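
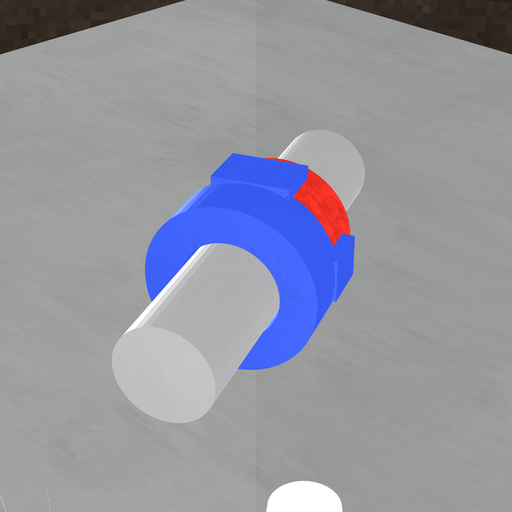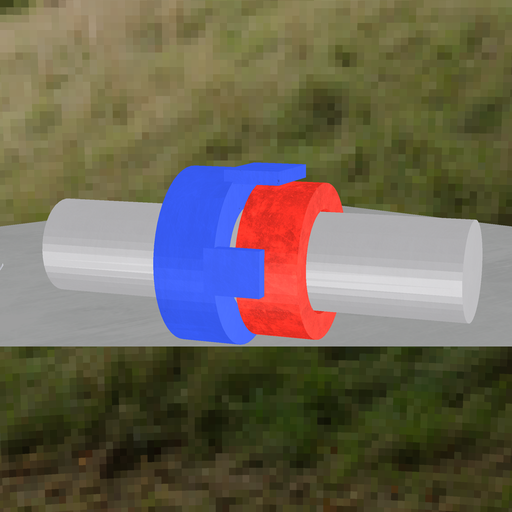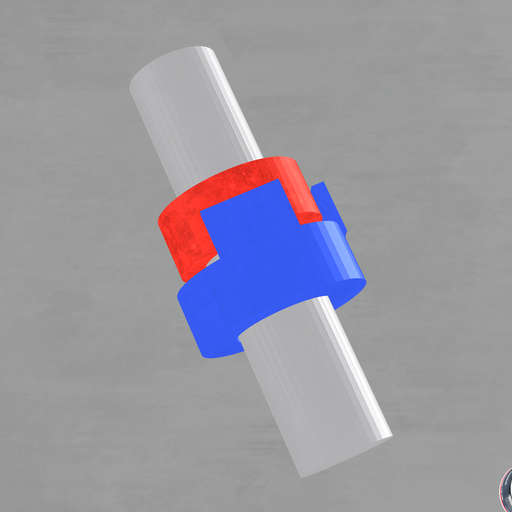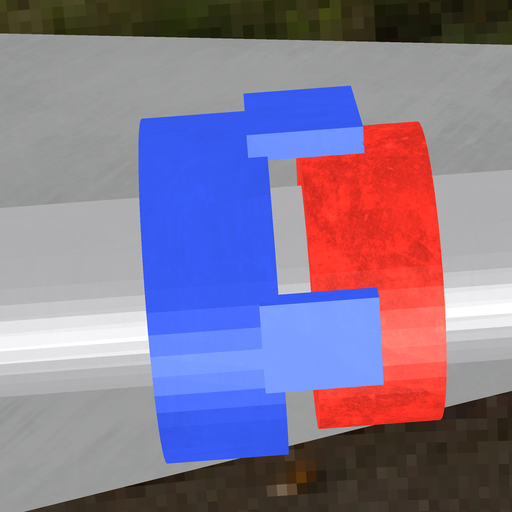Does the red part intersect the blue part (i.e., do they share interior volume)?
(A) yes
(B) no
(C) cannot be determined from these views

(B) no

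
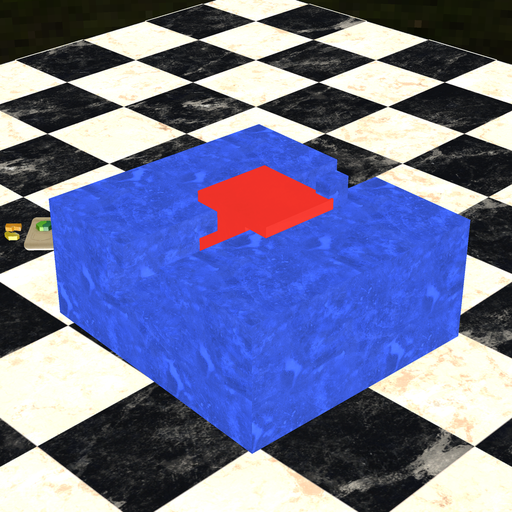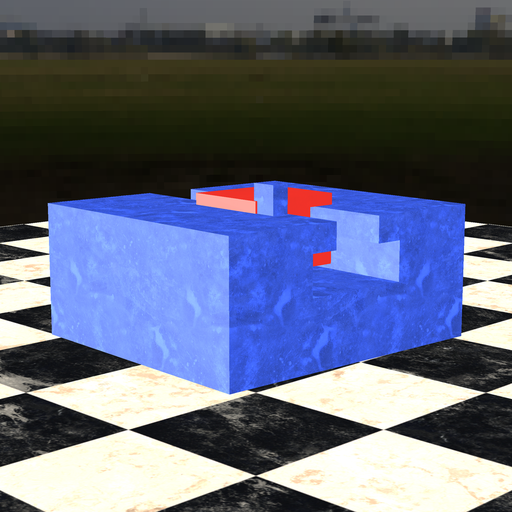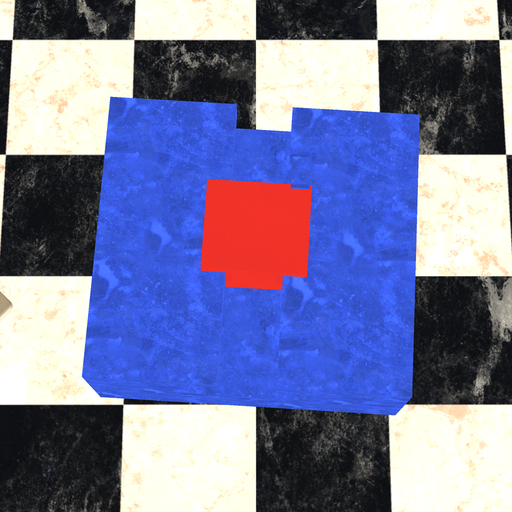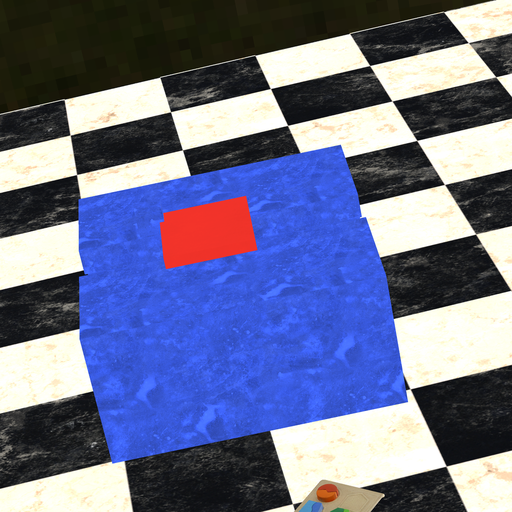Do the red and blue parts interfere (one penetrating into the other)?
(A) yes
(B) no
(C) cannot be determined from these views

(A) yes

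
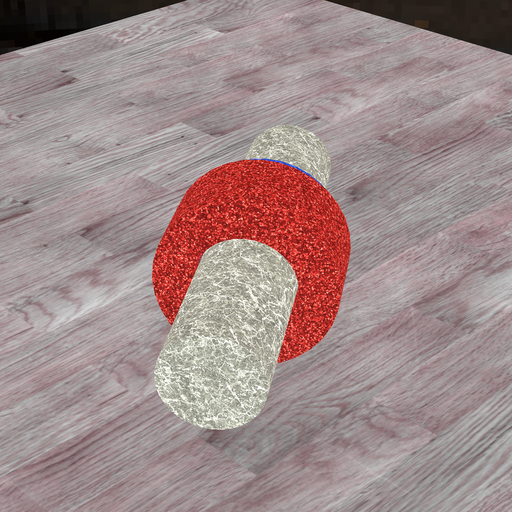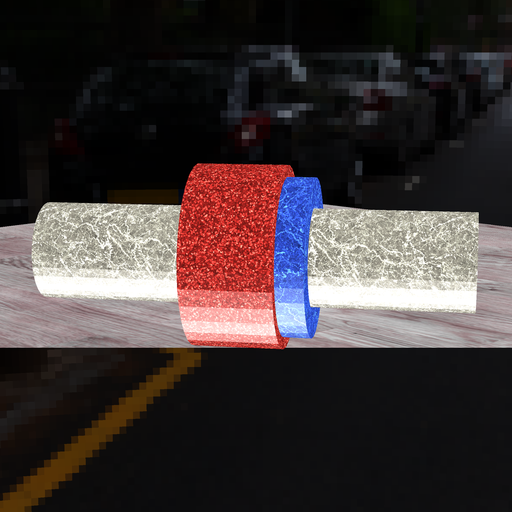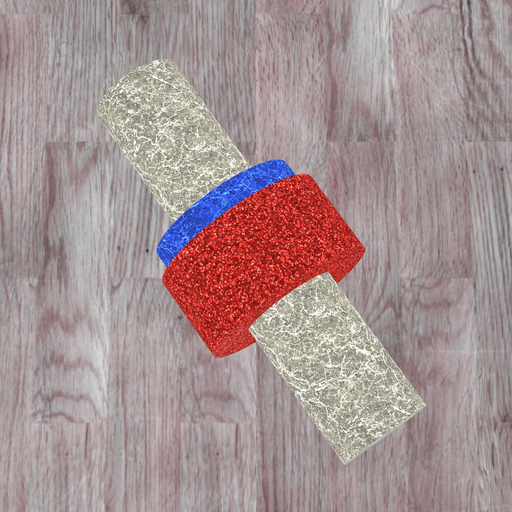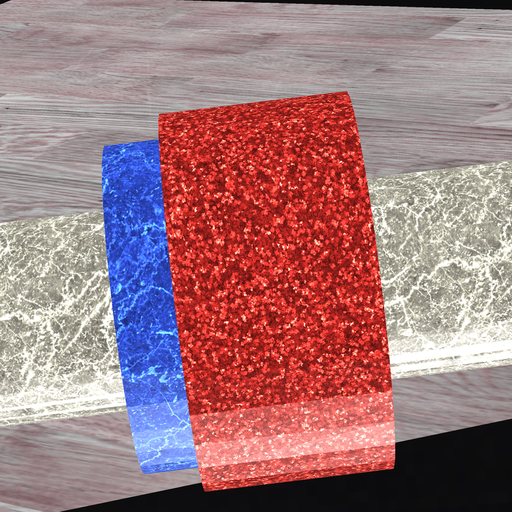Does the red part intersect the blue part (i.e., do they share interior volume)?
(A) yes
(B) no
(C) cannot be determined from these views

(A) yes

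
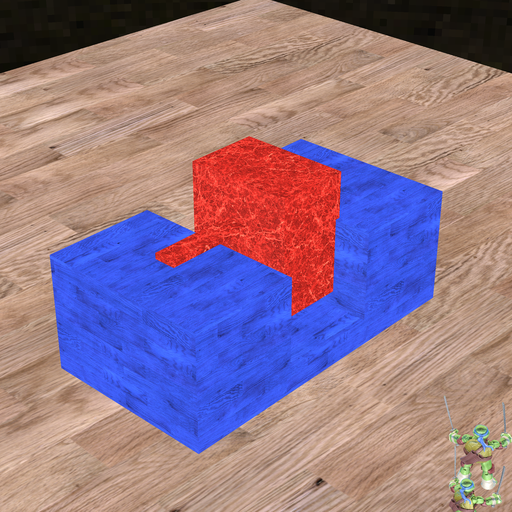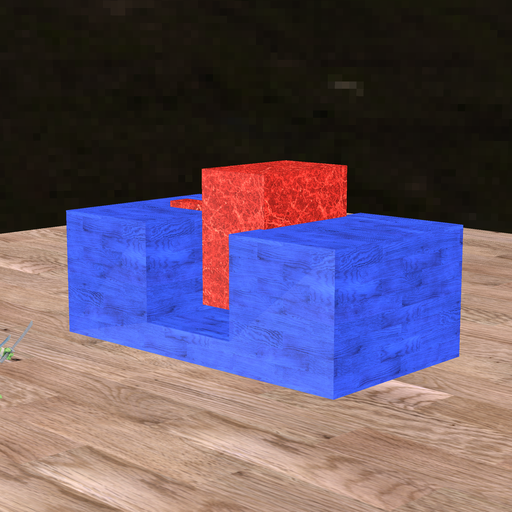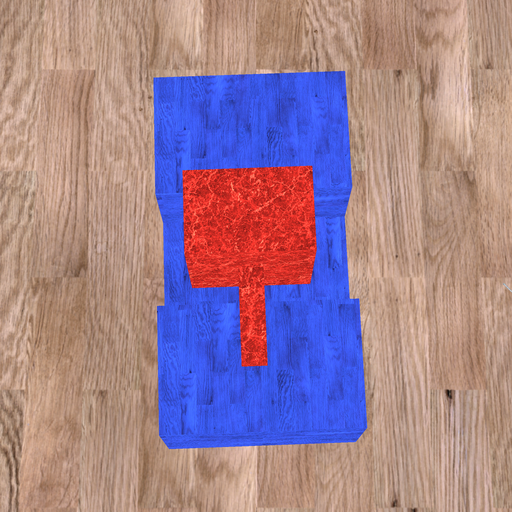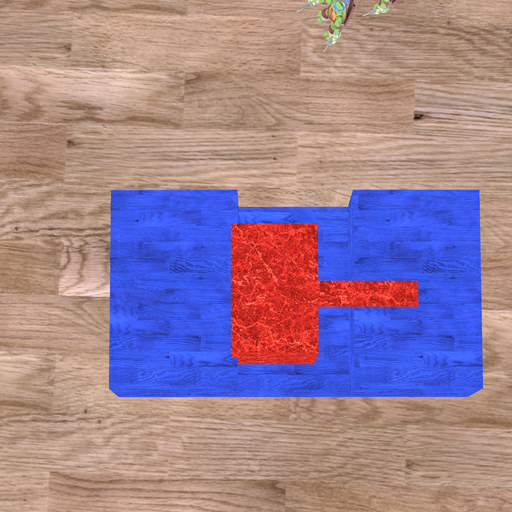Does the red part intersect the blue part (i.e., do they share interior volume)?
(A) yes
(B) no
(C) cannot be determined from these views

(A) yes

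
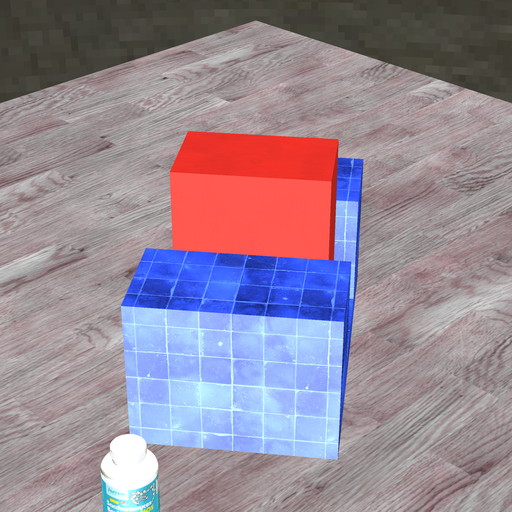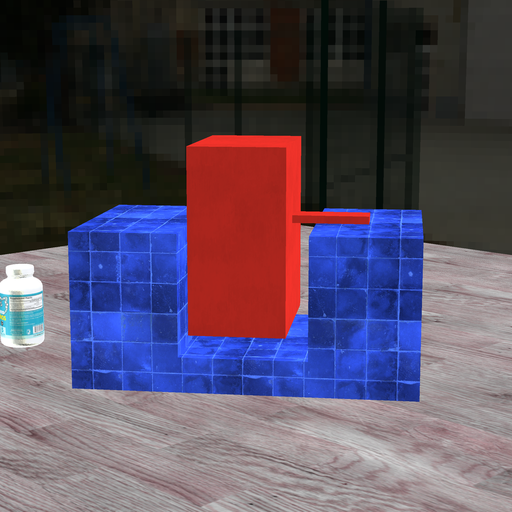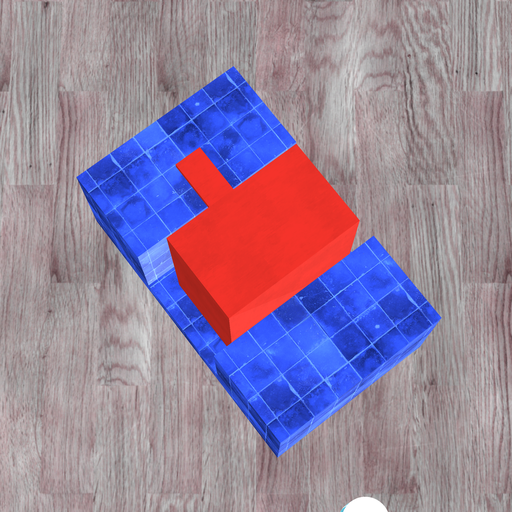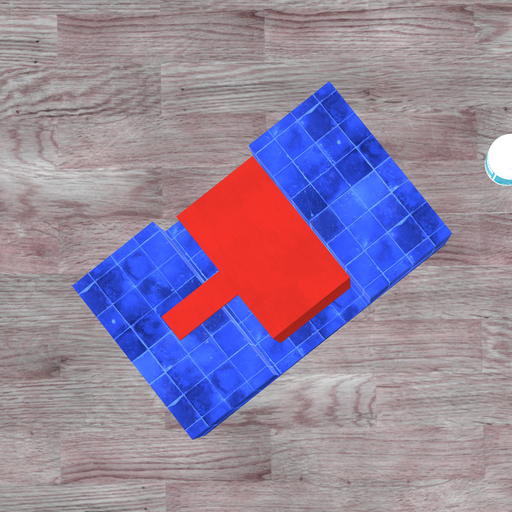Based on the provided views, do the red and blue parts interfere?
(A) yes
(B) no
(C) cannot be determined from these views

(B) no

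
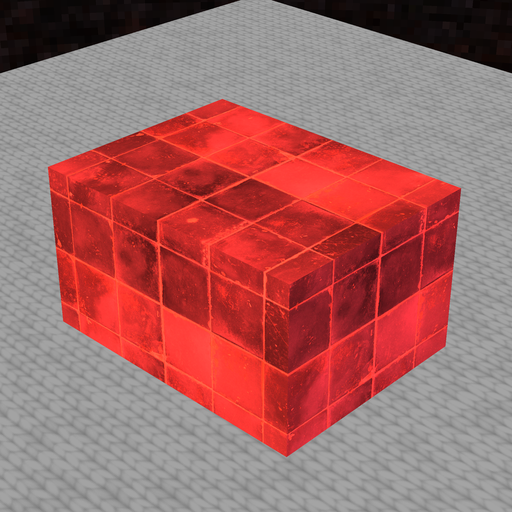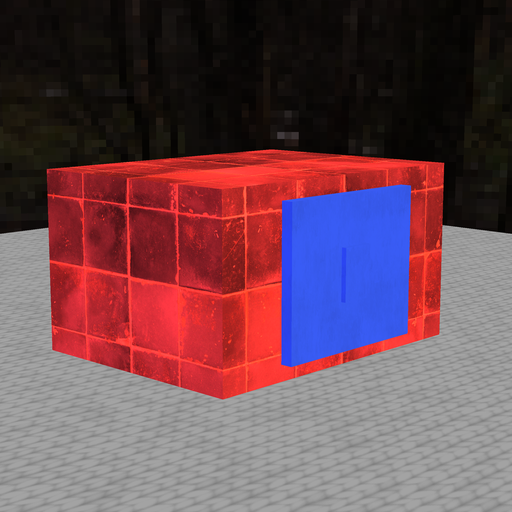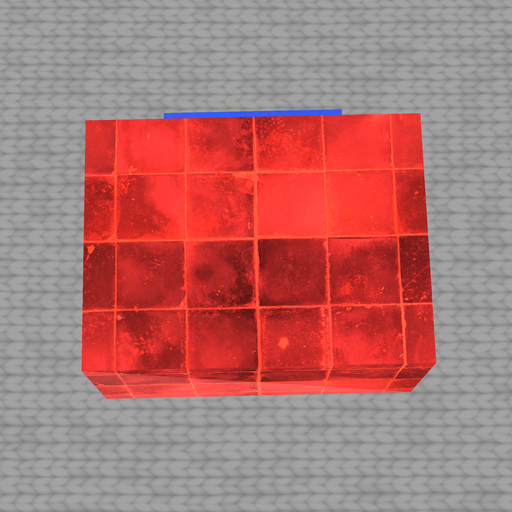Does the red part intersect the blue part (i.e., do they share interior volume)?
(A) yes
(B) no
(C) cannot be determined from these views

(C) cannot be determined from these views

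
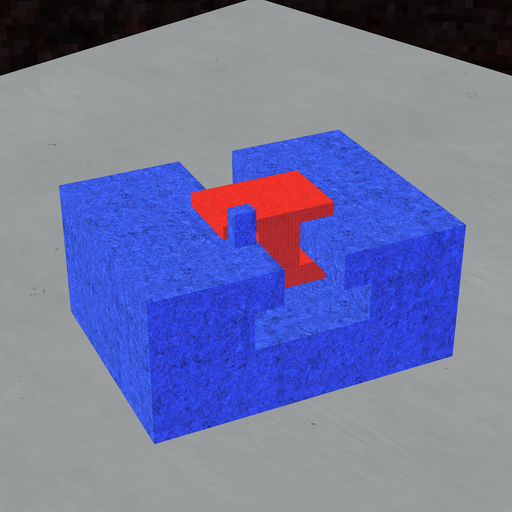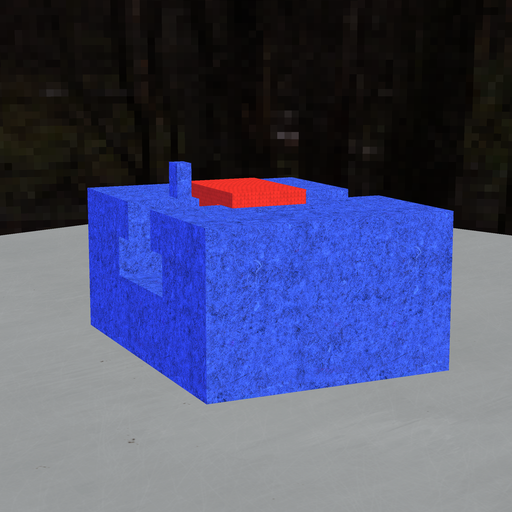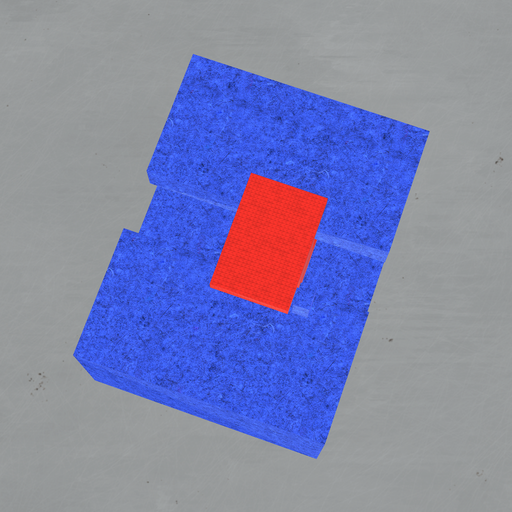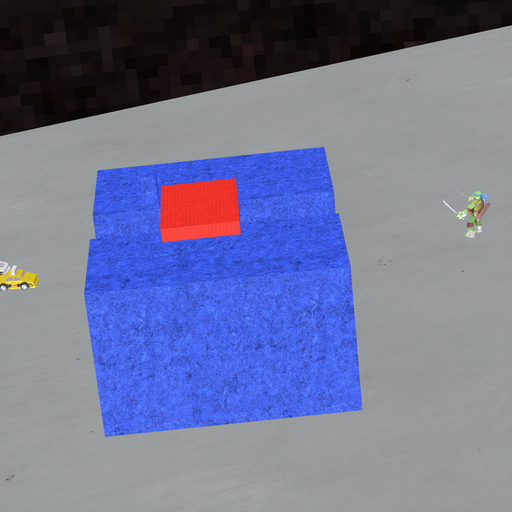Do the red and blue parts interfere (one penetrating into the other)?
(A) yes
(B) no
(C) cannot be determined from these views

(B) no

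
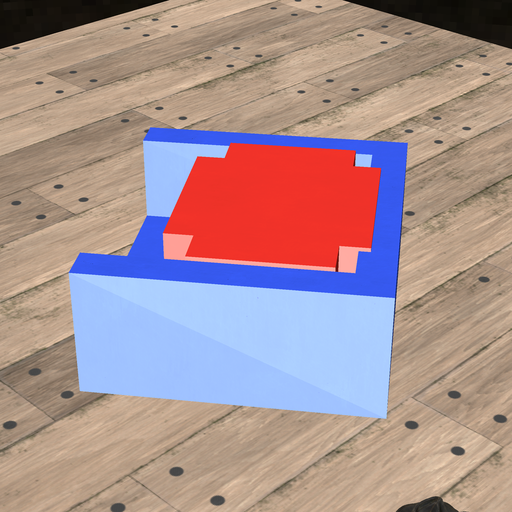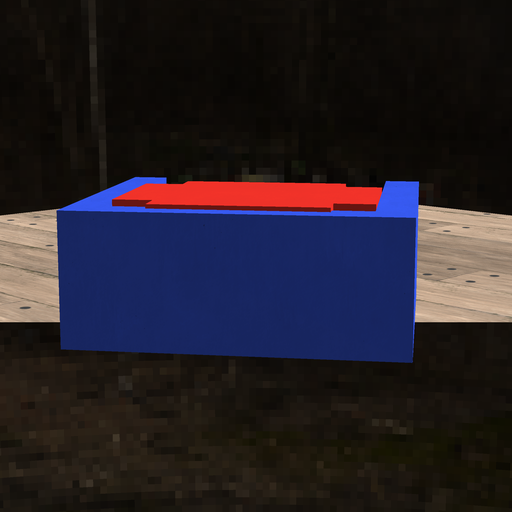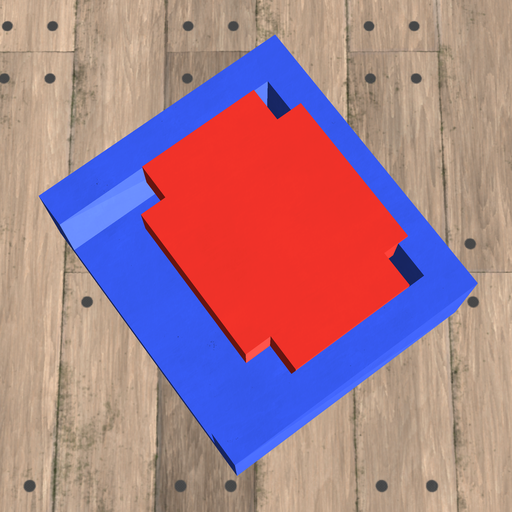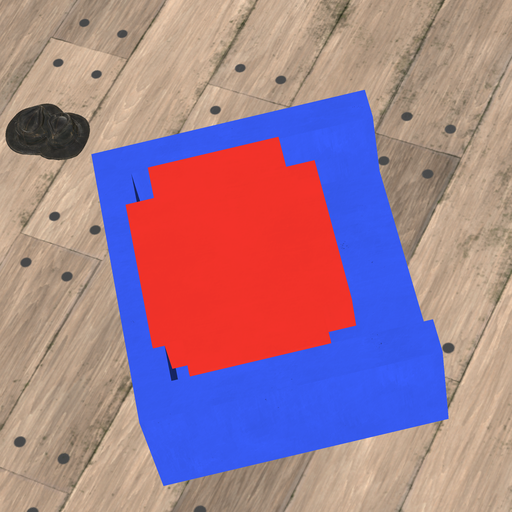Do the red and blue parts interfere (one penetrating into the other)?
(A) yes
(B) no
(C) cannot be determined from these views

(A) yes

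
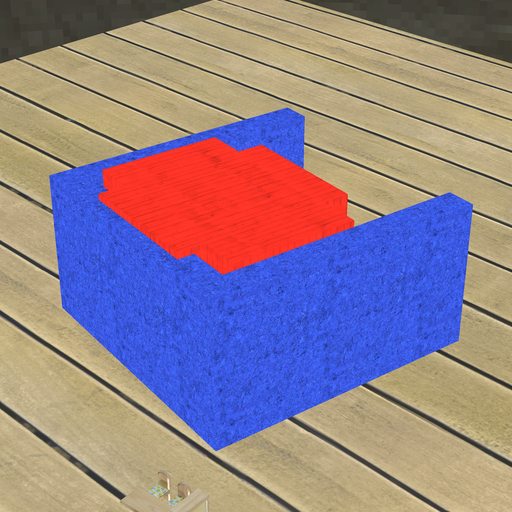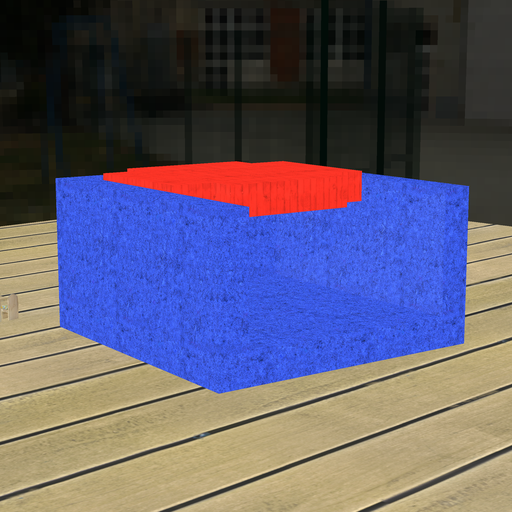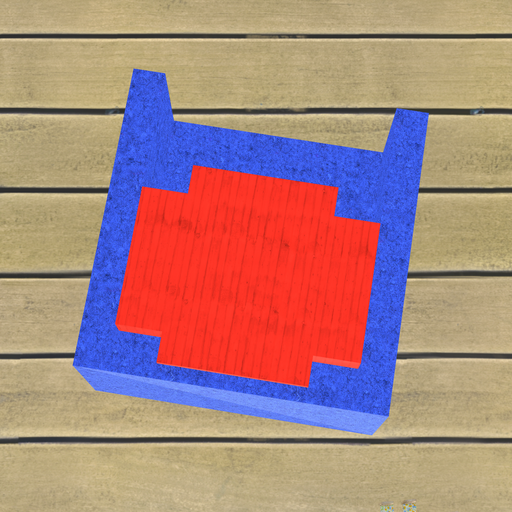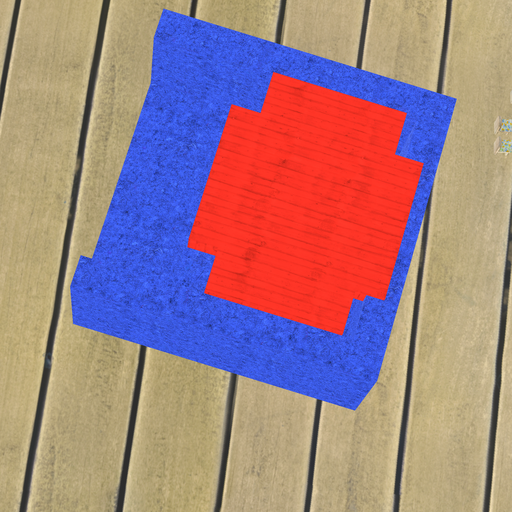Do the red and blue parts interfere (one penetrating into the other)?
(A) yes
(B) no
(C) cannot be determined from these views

(A) yes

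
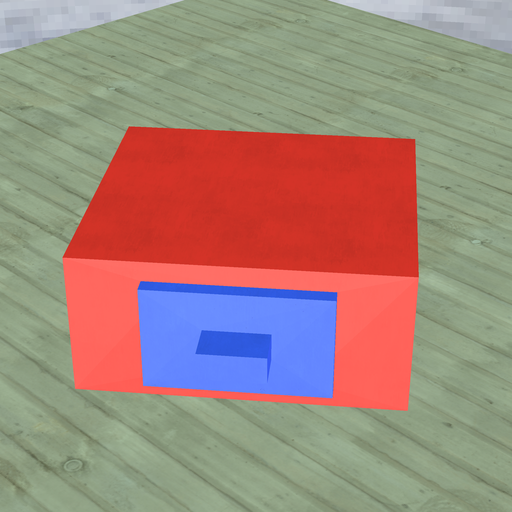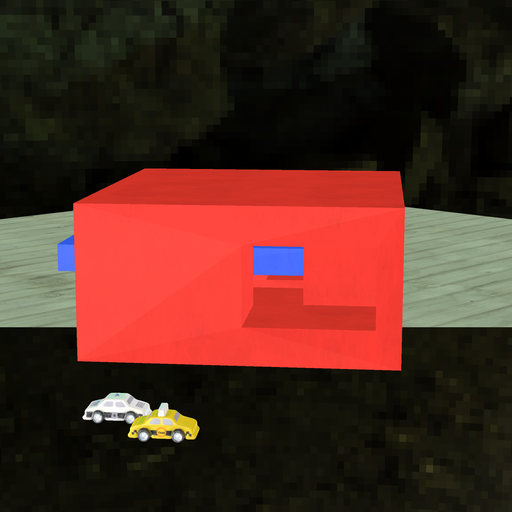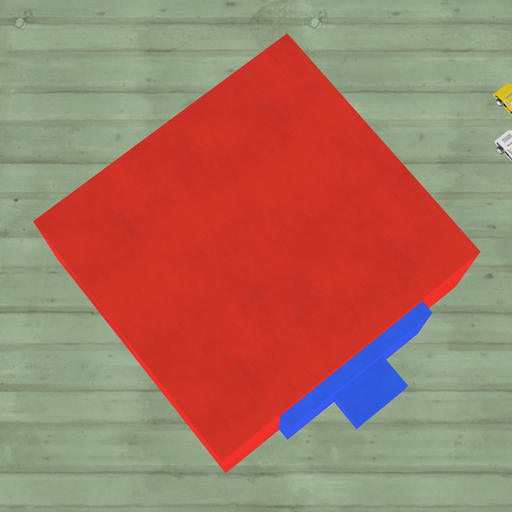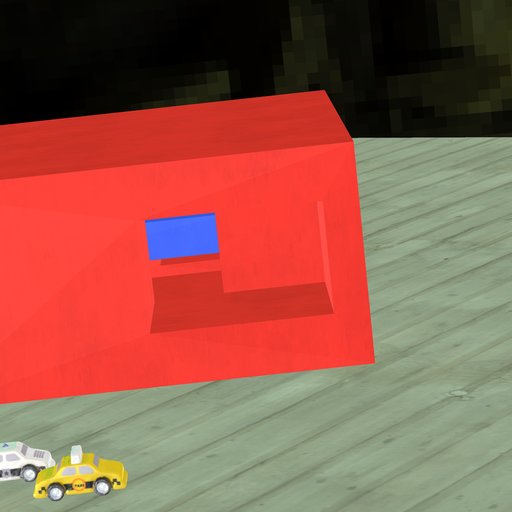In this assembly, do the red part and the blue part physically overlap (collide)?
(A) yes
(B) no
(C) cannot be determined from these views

(A) yes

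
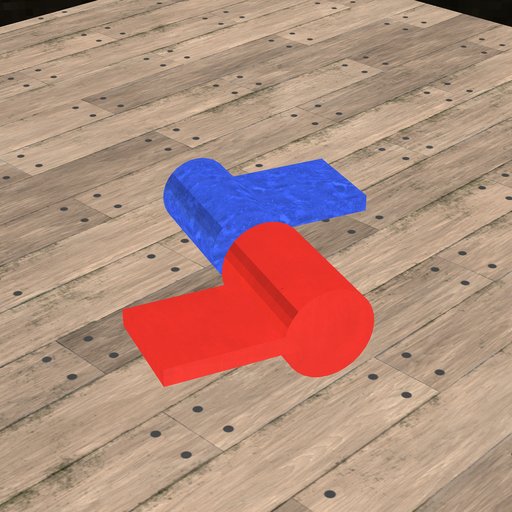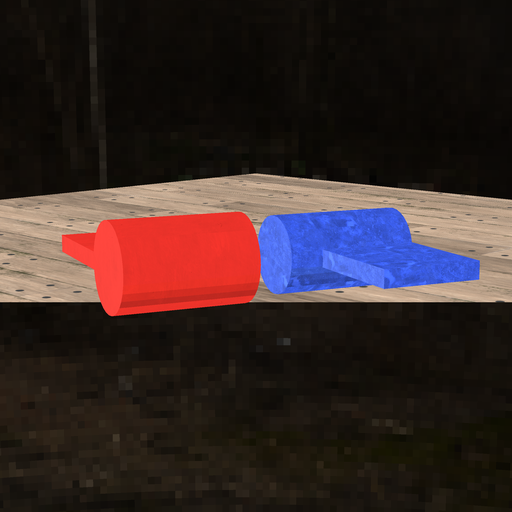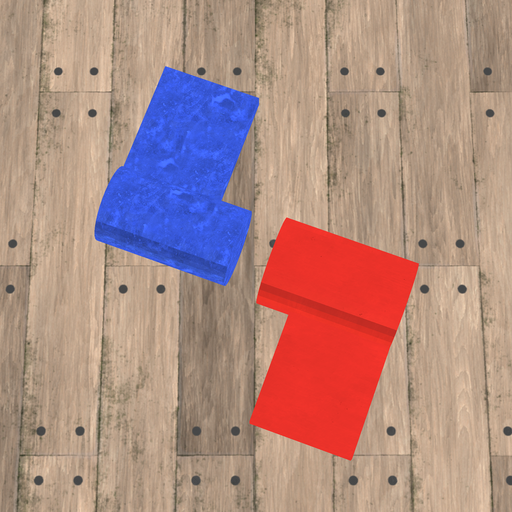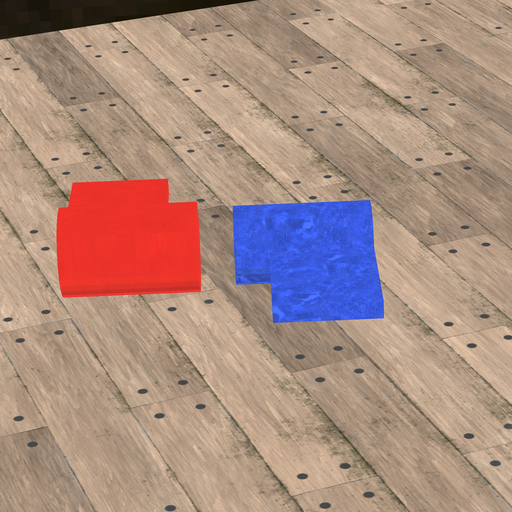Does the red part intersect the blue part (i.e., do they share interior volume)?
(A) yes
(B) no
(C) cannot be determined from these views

(B) no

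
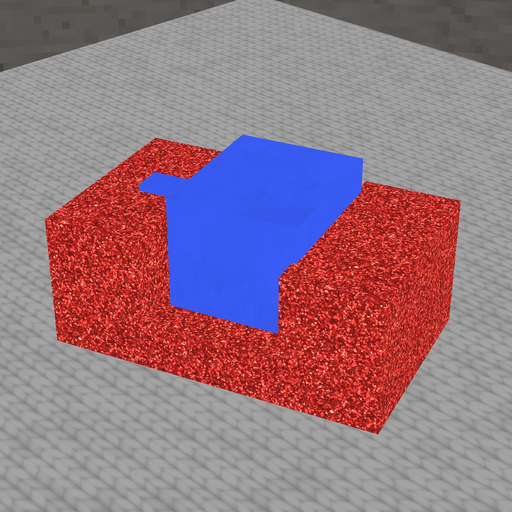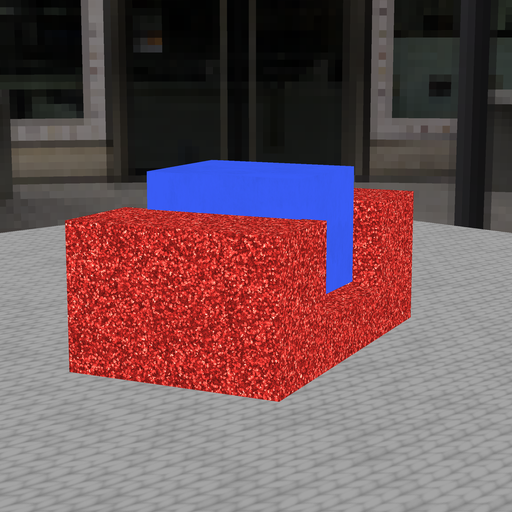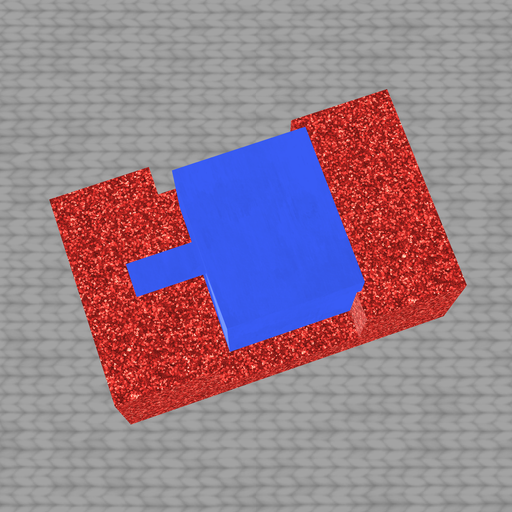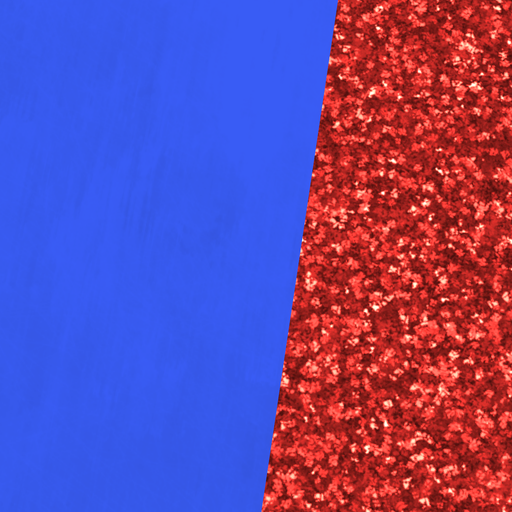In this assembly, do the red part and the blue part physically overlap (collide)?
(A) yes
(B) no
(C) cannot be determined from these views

(A) yes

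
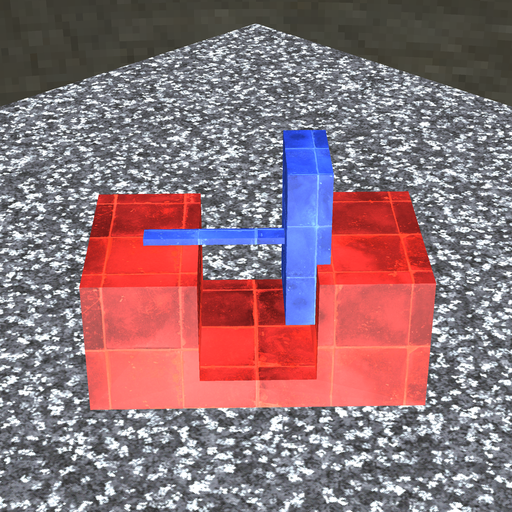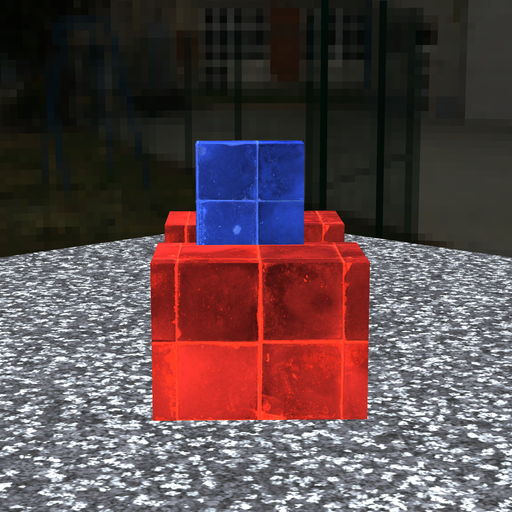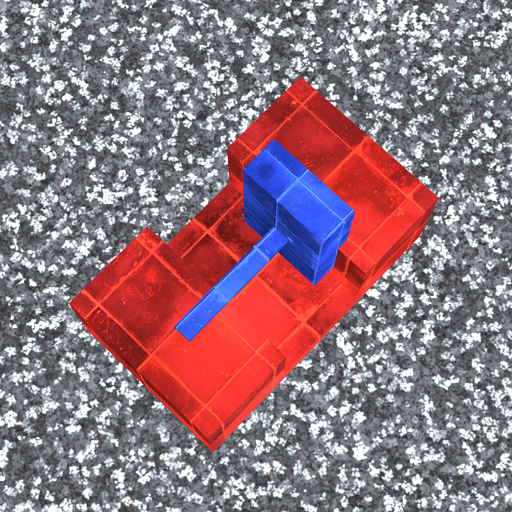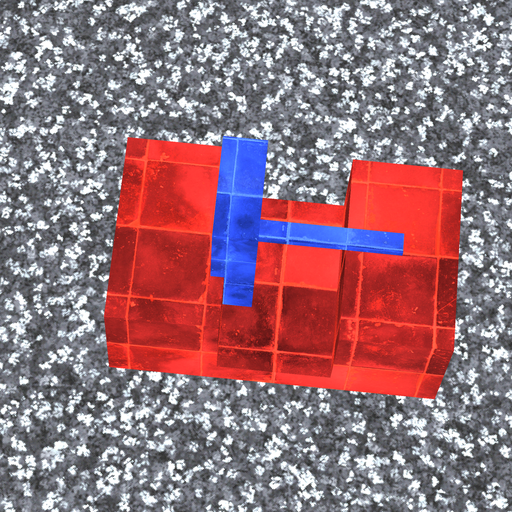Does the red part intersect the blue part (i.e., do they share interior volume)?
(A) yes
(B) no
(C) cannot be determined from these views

(A) yes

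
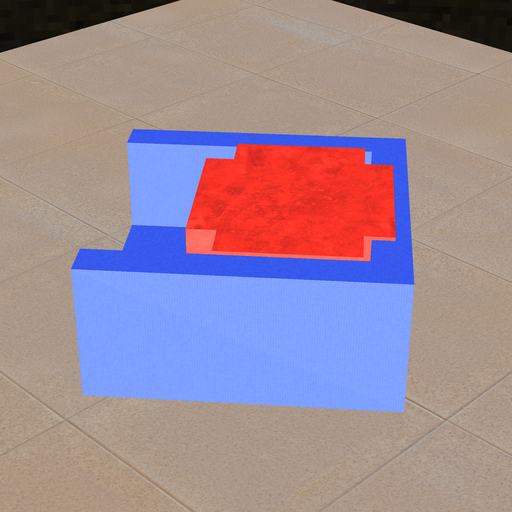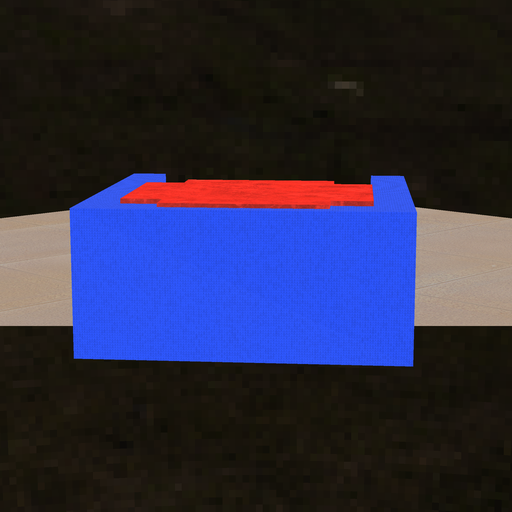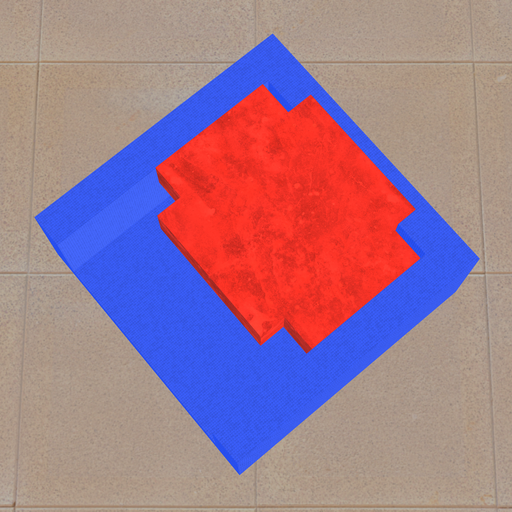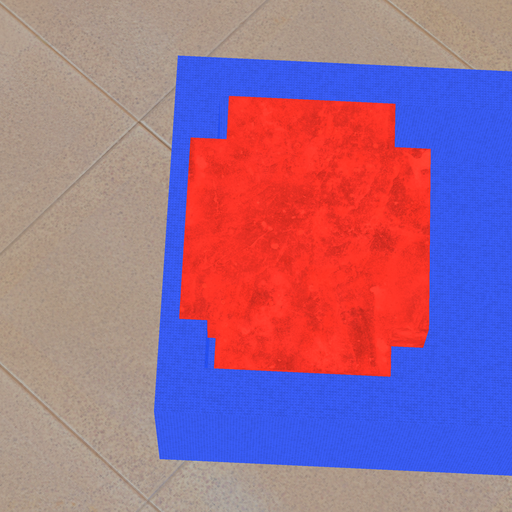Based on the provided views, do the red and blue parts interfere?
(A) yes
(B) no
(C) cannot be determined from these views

(A) yes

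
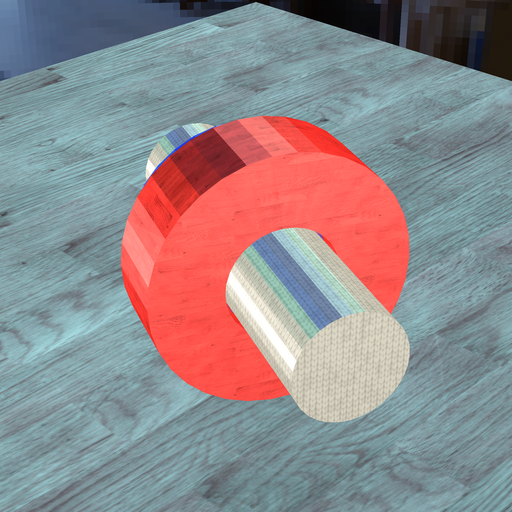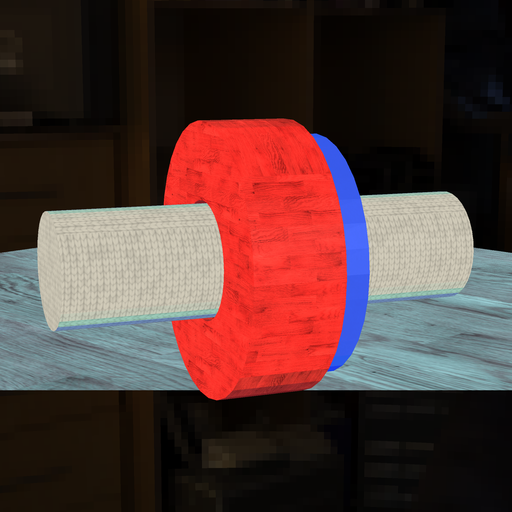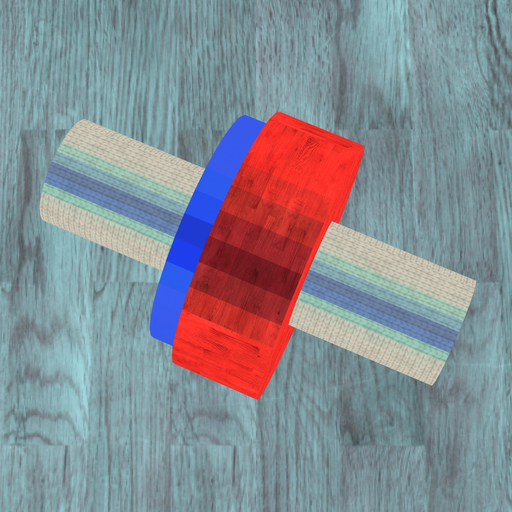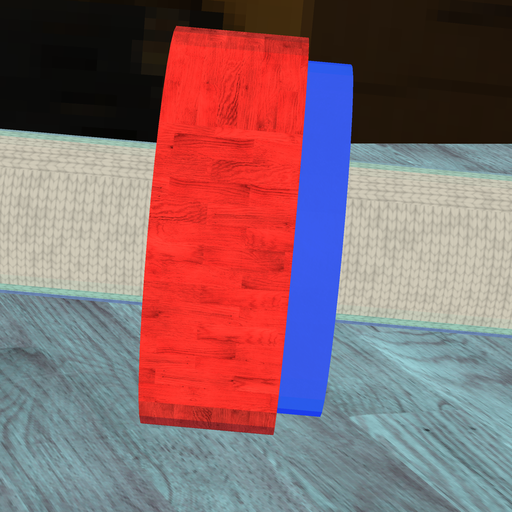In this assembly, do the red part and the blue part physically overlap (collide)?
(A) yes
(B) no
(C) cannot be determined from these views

(A) yes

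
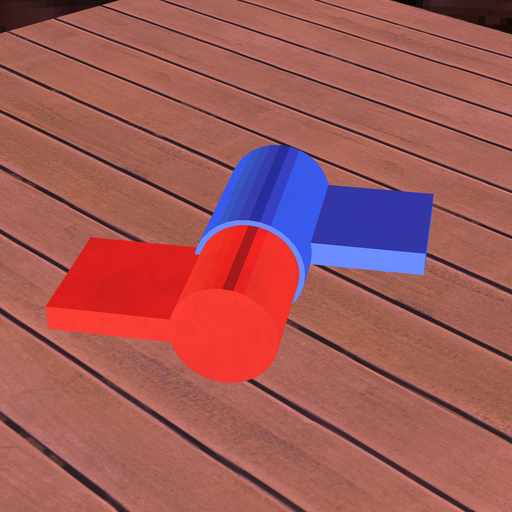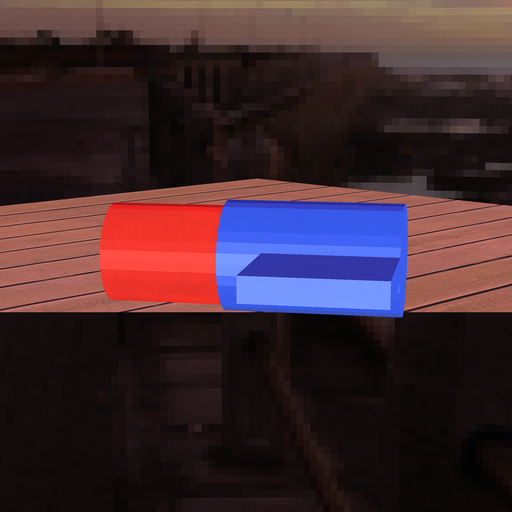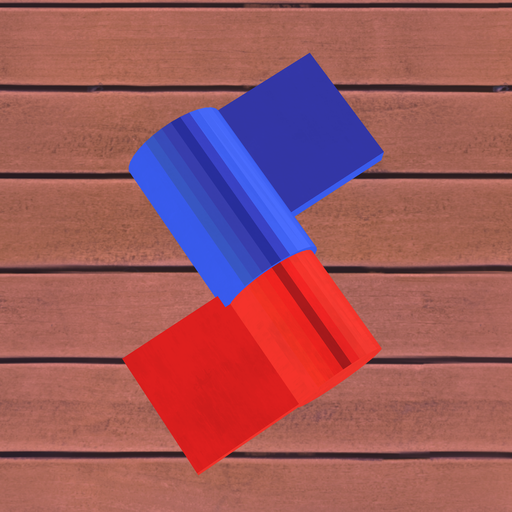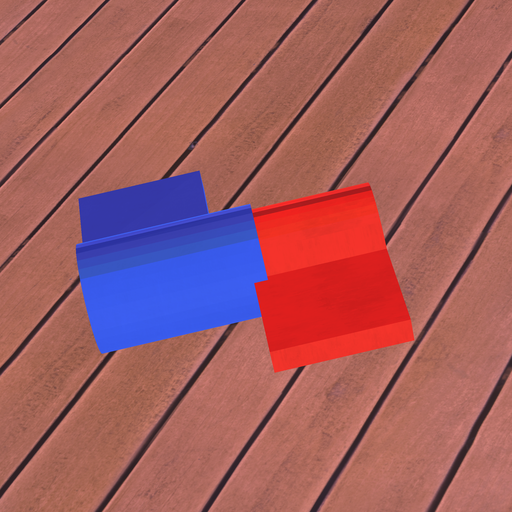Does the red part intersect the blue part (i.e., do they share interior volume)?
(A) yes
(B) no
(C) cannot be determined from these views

(A) yes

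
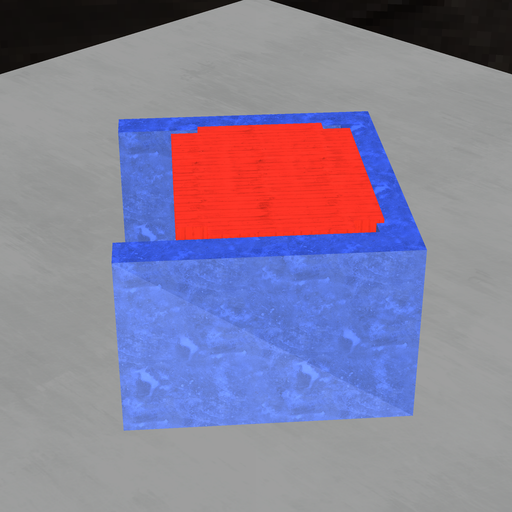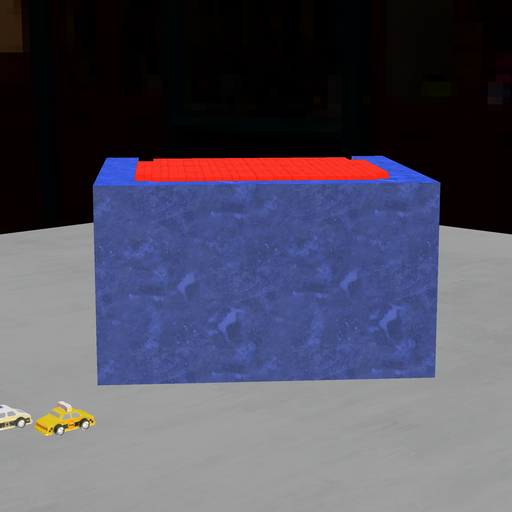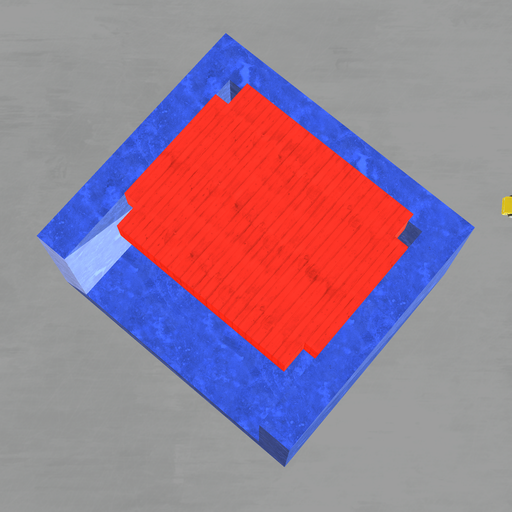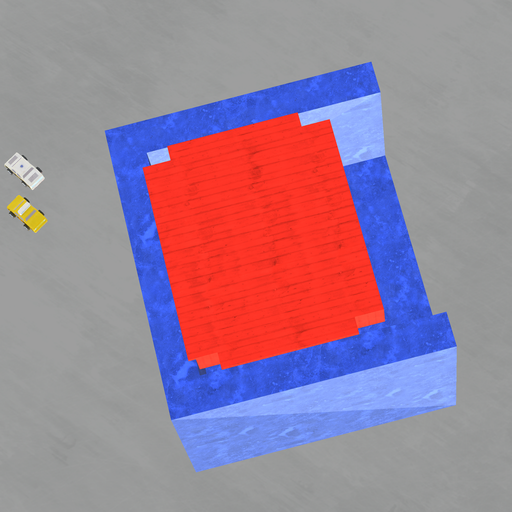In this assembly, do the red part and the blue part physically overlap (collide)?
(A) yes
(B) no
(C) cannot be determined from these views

(A) yes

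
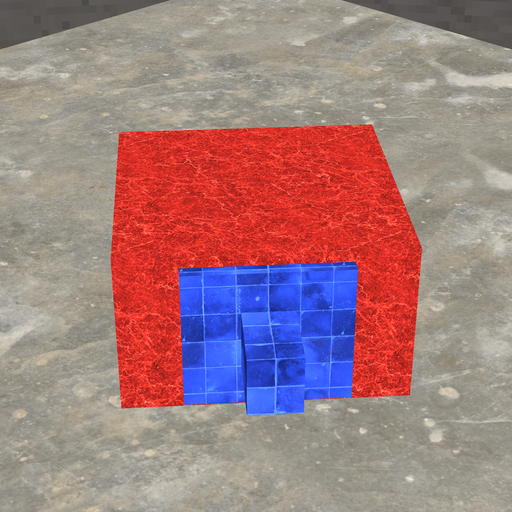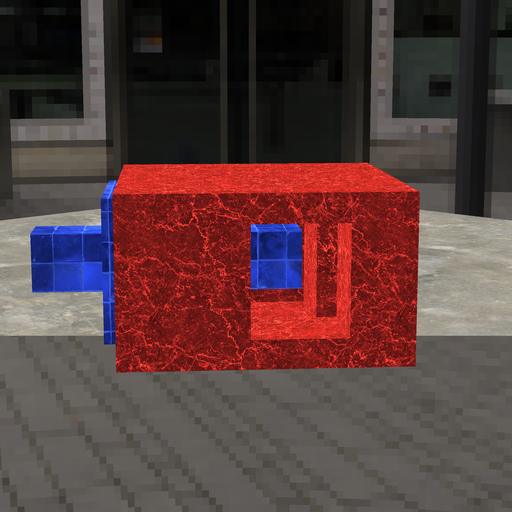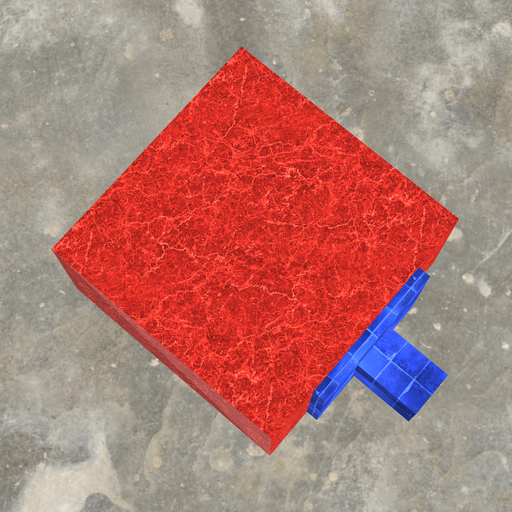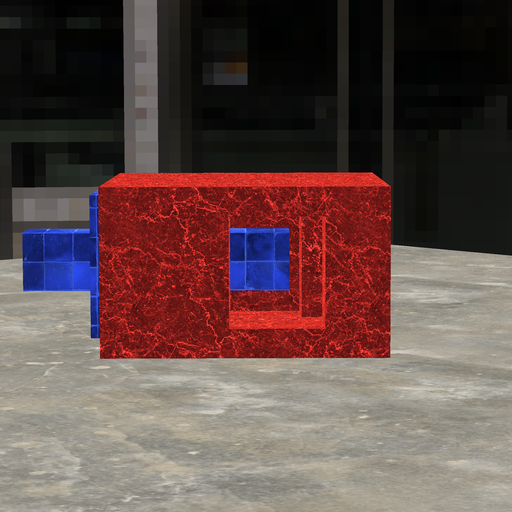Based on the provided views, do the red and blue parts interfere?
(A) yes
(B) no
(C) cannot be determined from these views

(B) no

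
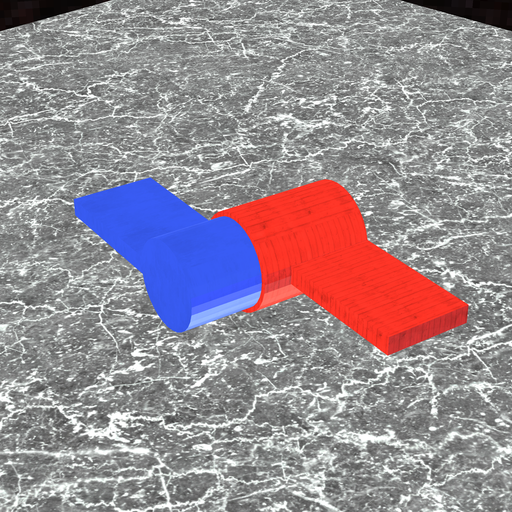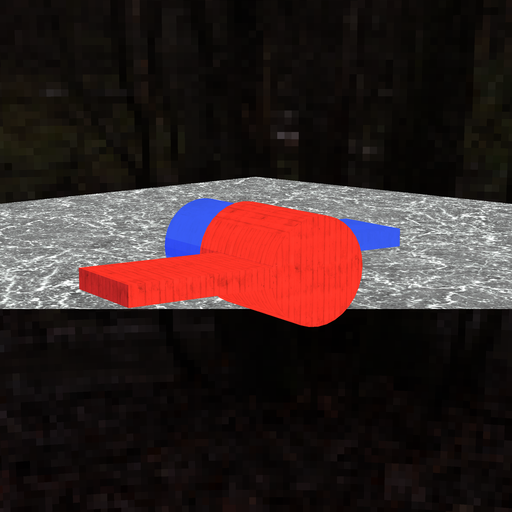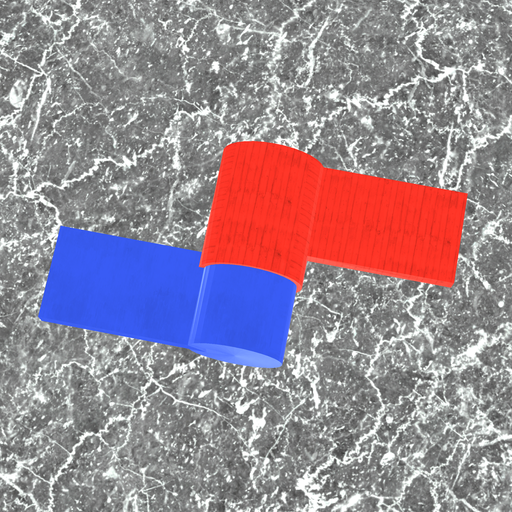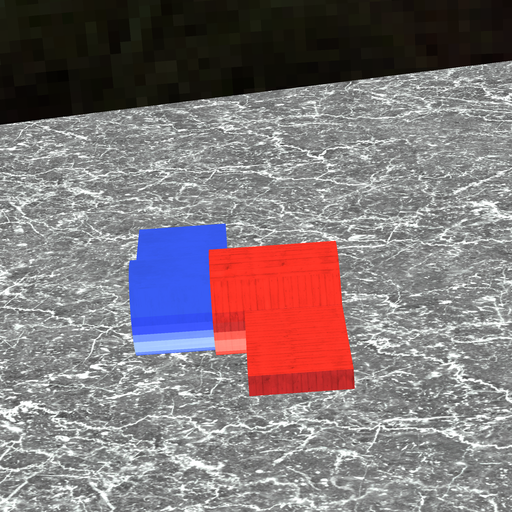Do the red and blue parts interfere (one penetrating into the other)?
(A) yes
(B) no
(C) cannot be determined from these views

(A) yes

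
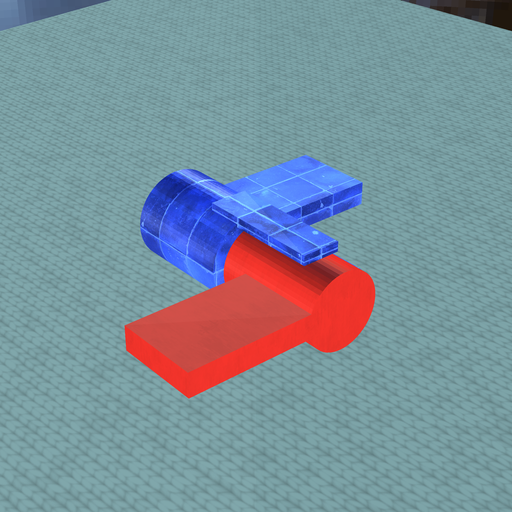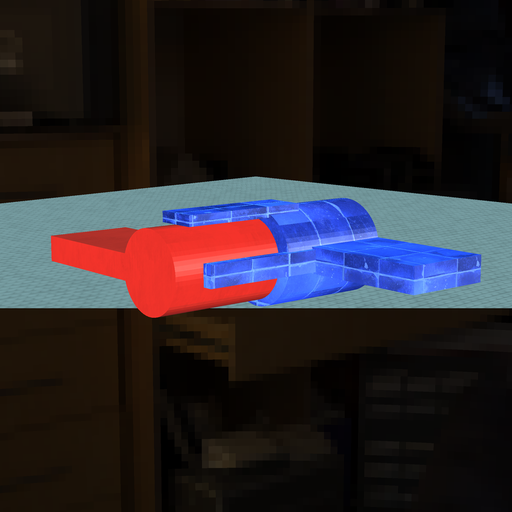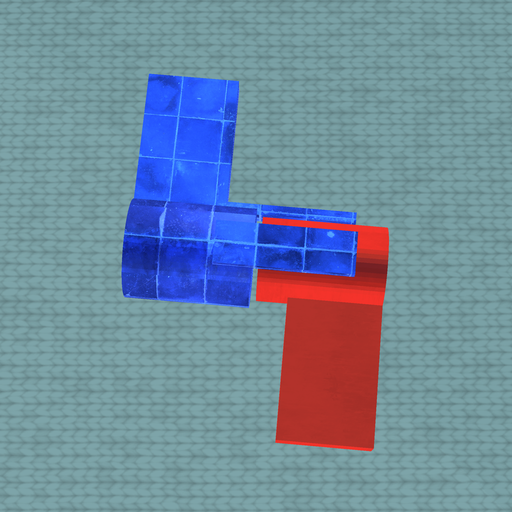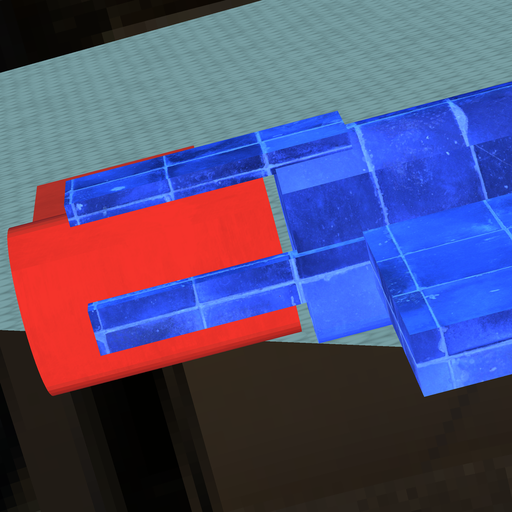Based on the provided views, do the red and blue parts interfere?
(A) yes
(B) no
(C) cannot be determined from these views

(B) no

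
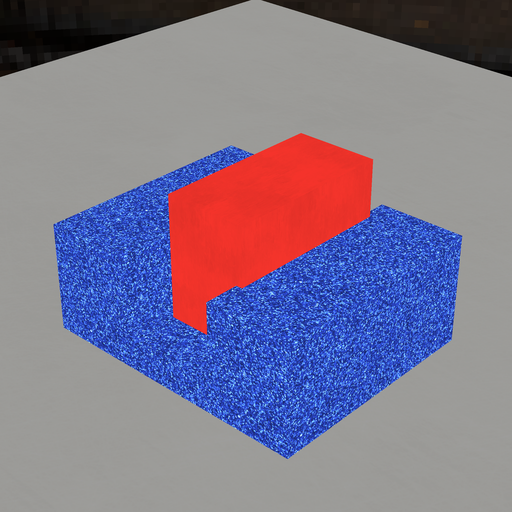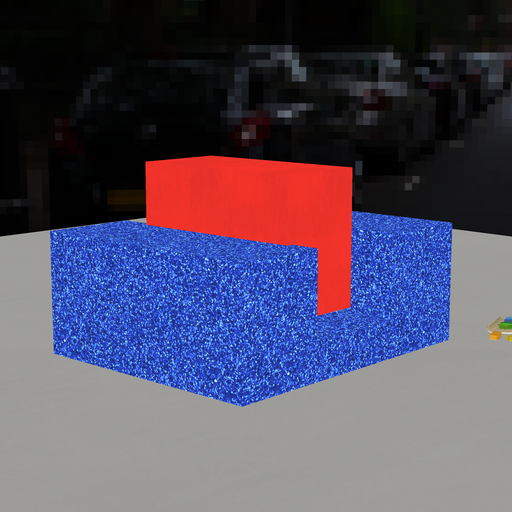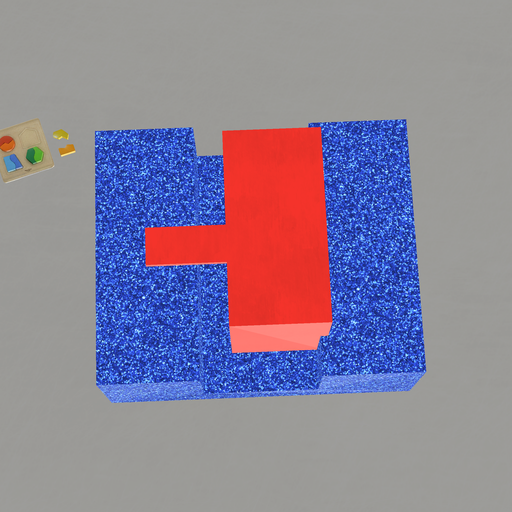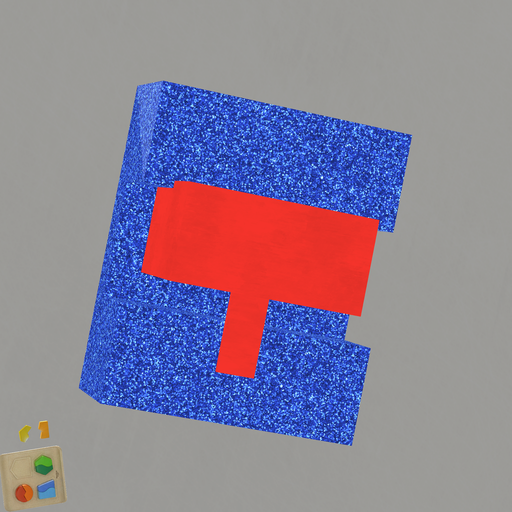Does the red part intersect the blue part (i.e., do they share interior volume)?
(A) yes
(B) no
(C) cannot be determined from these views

(A) yes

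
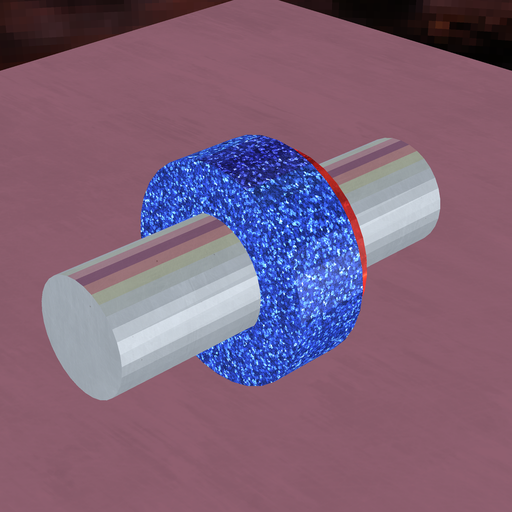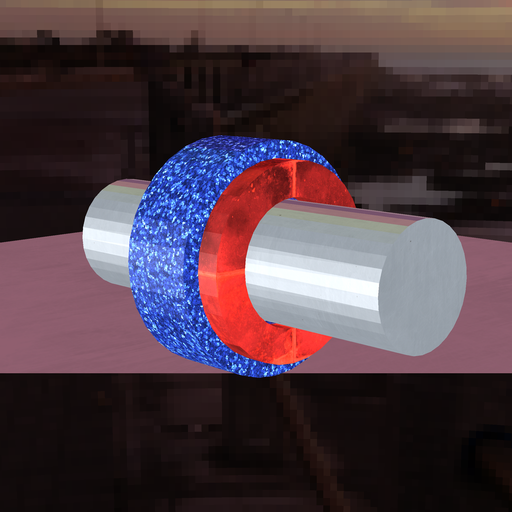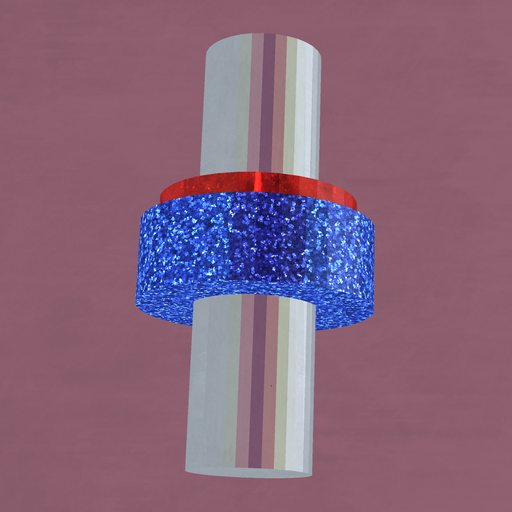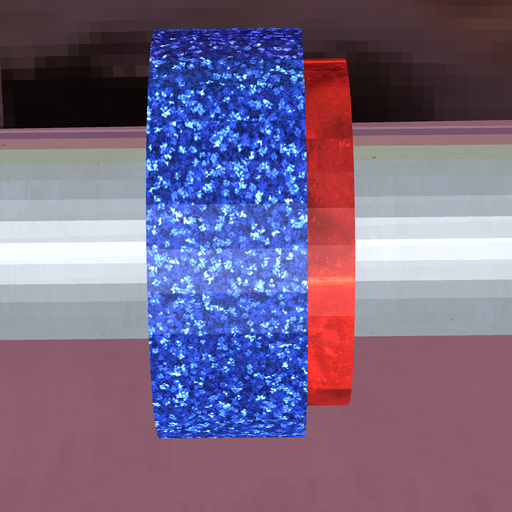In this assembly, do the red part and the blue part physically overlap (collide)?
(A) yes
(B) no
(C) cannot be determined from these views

(A) yes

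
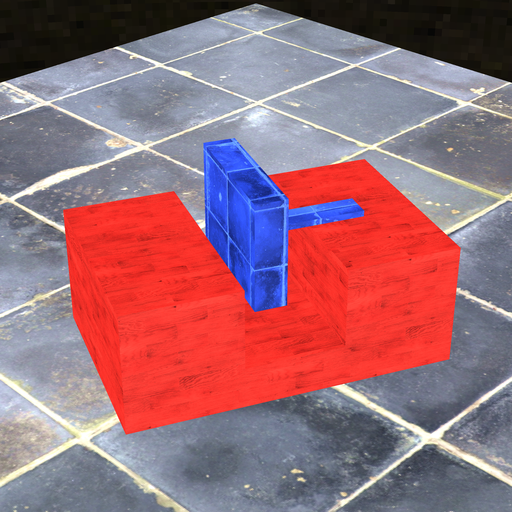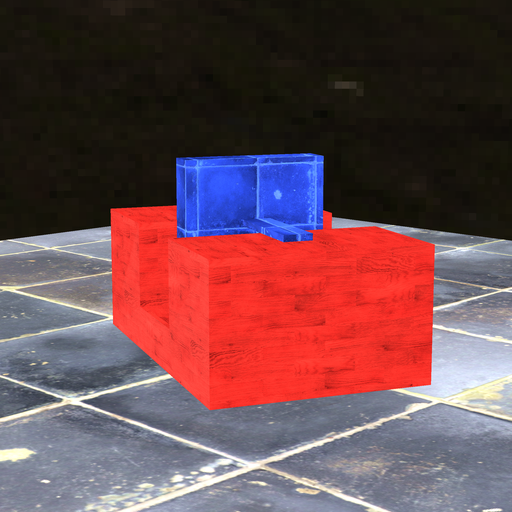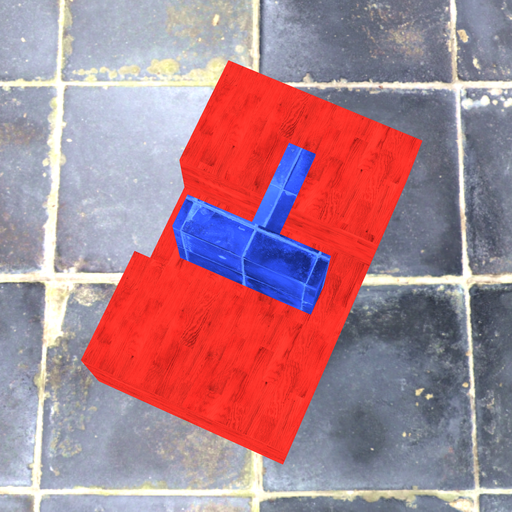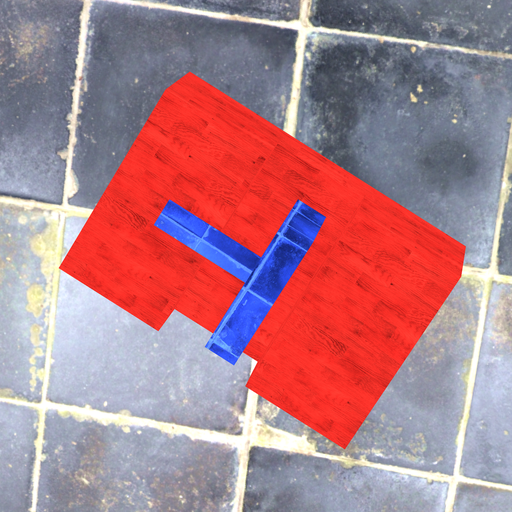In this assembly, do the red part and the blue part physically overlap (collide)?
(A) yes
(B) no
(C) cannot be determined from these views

(B) no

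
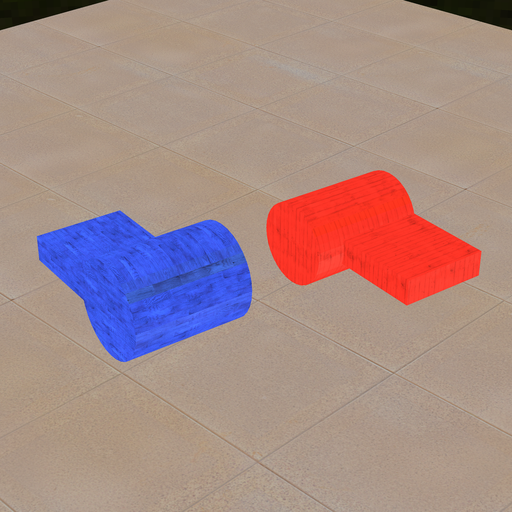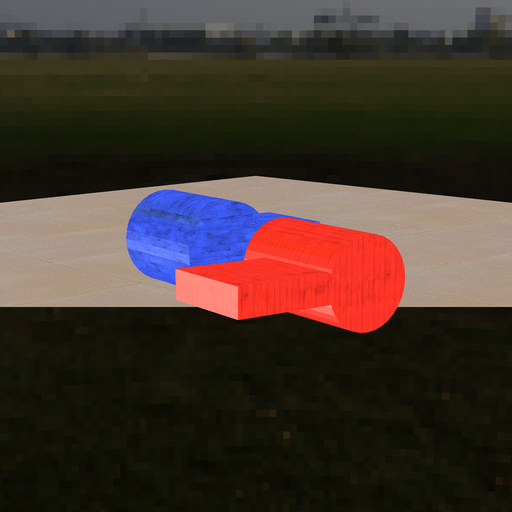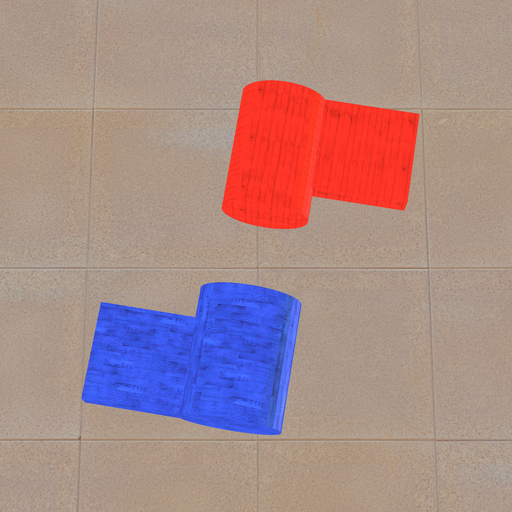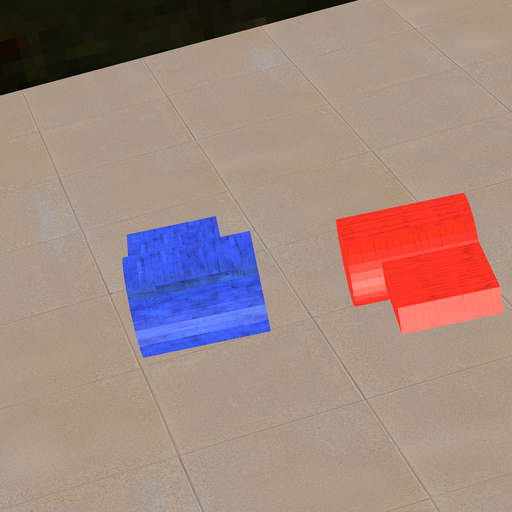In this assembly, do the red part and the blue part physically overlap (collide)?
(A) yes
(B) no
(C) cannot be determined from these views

(B) no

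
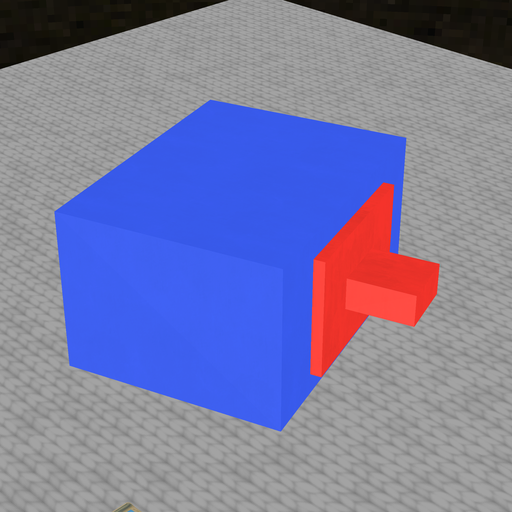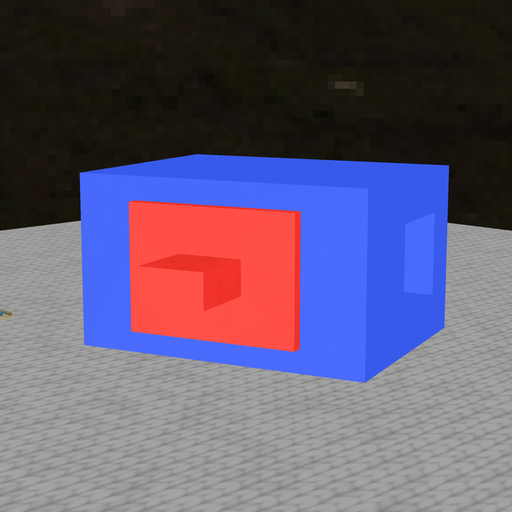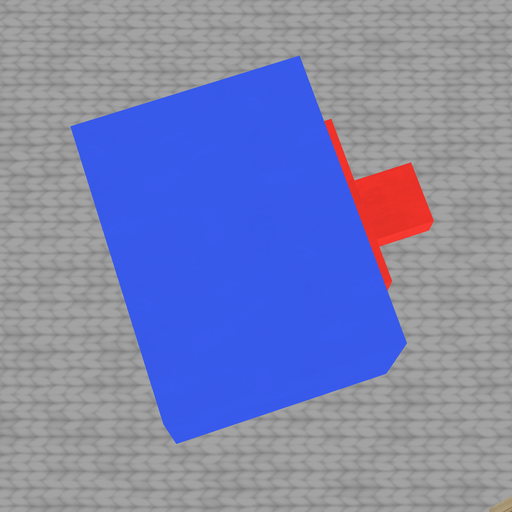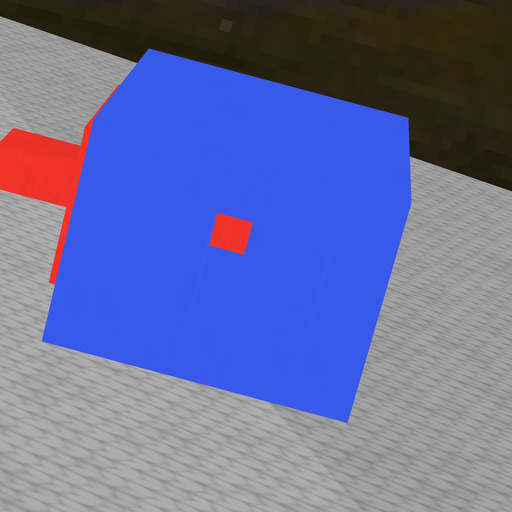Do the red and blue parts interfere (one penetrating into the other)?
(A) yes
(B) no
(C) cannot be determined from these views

(B) no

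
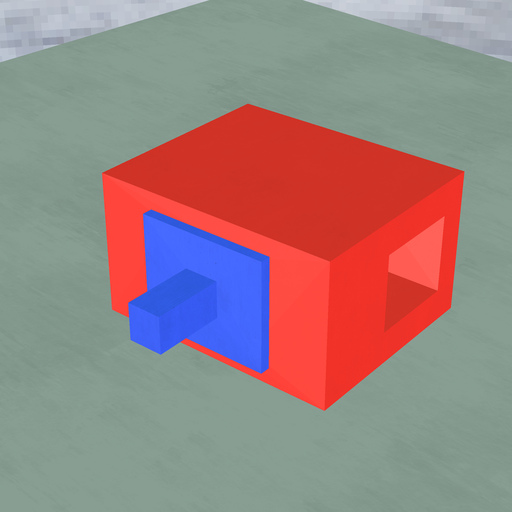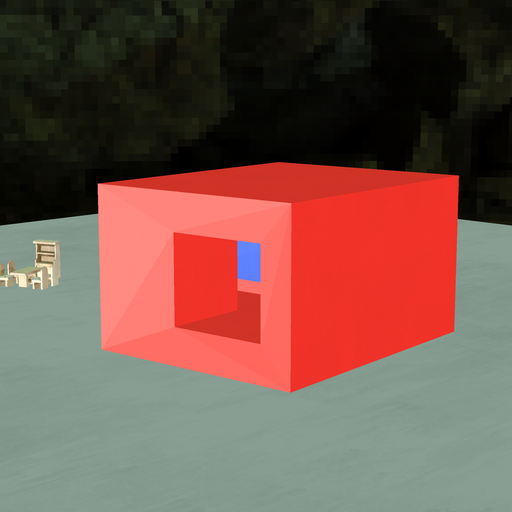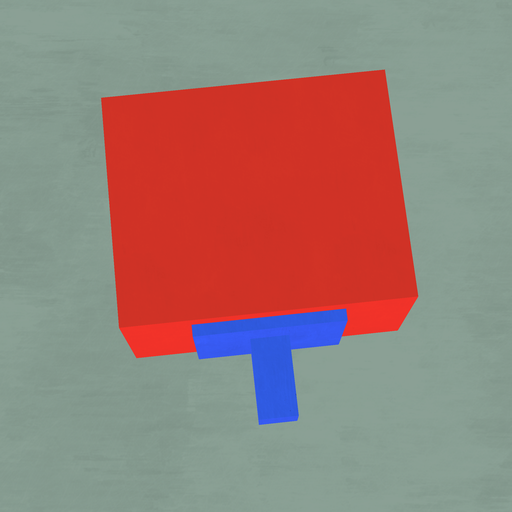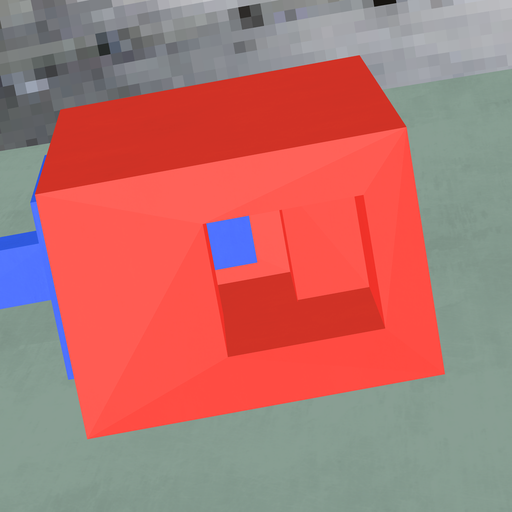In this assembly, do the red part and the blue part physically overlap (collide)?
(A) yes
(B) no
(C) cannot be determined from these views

(B) no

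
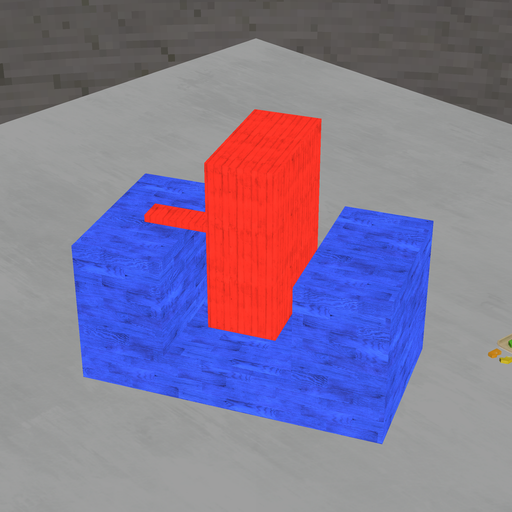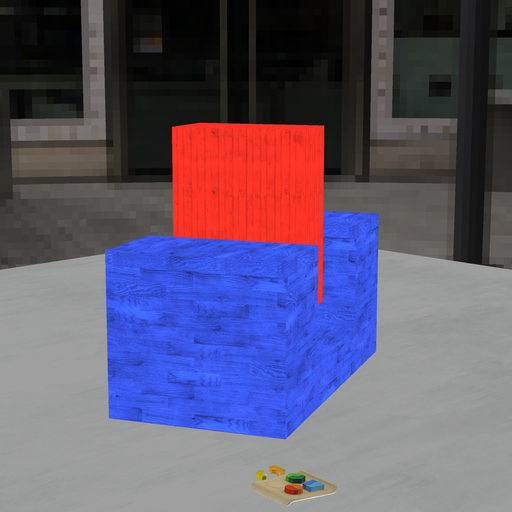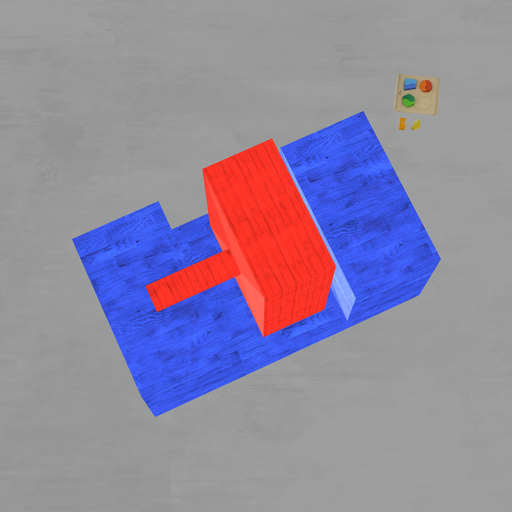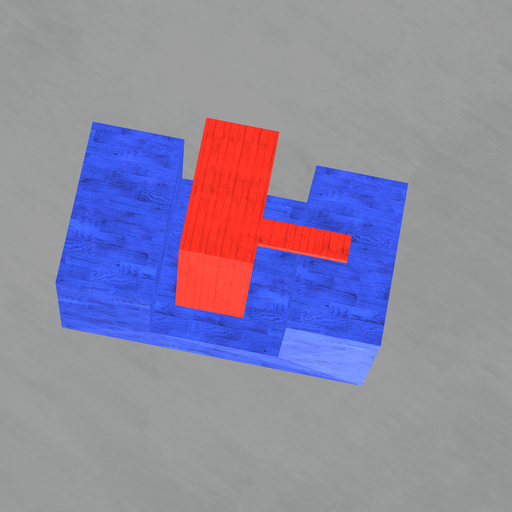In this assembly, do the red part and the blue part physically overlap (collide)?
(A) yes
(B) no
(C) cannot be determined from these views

(B) no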